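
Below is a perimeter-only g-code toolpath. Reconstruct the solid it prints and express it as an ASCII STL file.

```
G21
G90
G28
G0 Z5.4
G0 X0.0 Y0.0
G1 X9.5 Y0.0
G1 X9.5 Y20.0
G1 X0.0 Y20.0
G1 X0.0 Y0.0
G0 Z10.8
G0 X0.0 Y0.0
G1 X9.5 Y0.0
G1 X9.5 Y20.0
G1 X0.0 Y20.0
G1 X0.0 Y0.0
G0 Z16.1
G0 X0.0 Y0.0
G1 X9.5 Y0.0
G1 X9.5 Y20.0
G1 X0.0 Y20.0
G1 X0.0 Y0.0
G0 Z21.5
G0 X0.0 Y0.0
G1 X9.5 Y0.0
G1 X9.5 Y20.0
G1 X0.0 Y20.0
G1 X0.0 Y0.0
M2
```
solid part
  facet normal 0.0000 0.0000 -1.0000
    outer loop
      vertex 9.5 20.0 0.0
      vertex 9.5 0.0 0.0
      vertex 0.0 0.0 0.0
    endloop
  endfacet
  facet normal 0.0000 0.0000 -1.0000
    outer loop
      vertex 0.0 20.0 0.0
      vertex 9.5 20.0 0.0
      vertex 0.0 0.0 0.0
    endloop
  endfacet
  facet normal 0.0000 0.0000 1.0000
    outer loop
      vertex 0.0 0.0 21.5
      vertex 9.5 0.0 21.5
      vertex 9.5 20.0 21.5
    endloop
  endfacet
  facet normal 0.0000 0.0000 1.0000
    outer loop
      vertex 0.0 0.0 21.5
      vertex 9.5 20.0 21.5
      vertex 0.0 20.0 21.5
    endloop
  endfacet
  facet normal 0.0000 -1.0000 0.0000
    outer loop
      vertex 0.0 0.0 0.0
      vertex 9.5 0.0 0.0
      vertex 9.5 0.0 21.5
    endloop
  endfacet
  facet normal 0.0000 -1.0000 0.0000
    outer loop
      vertex 0.0 0.0 0.0
      vertex 9.5 0.0 21.5
      vertex 0.0 0.0 21.5
    endloop
  endfacet
  facet normal 0.0000 1.0000 0.0000
    outer loop
      vertex 9.5 20.0 21.5
      vertex 9.5 20.0 0.0
      vertex 0.0 20.0 0.0
    endloop
  endfacet
  facet normal 0.0000 1.0000 0.0000
    outer loop
      vertex 0.0 20.0 21.5
      vertex 9.5 20.0 21.5
      vertex 0.0 20.0 0.0
    endloop
  endfacet
  facet normal -1.0000 0.0000 0.0000
    outer loop
      vertex 0.0 20.0 21.5
      vertex 0.0 20.0 0.0
      vertex 0.0 0.0 0.0
    endloop
  endfacet
  facet normal -1.0000 0.0000 0.0000
    outer loop
      vertex 0.0 0.0 21.5
      vertex 0.0 20.0 21.5
      vertex 0.0 0.0 0.0
    endloop
  endfacet
  facet normal 1.0000 0.0000 0.0000
    outer loop
      vertex 9.5 0.0 0.0
      vertex 9.5 20.0 0.0
      vertex 9.5 20.0 21.5
    endloop
  endfacet
  facet normal 1.0000 0.0000 0.0000
    outer loop
      vertex 9.5 0.0 0.0
      vertex 9.5 20.0 21.5
      vertex 9.5 0.0 21.5
    endloop
  endfacet
endsolid part

The G0 Z moves step by Δz≈5.4 mm. Every layer's G1 loop is the same polygon, so the solid is a straight extrusion of it from z=0 to z≈21.5. Closing with flat bottom and top caps and triangulating gives 12 facets — a rectangular box, roughly 9.5 × 20 mm footprint and 21.5 mm tall.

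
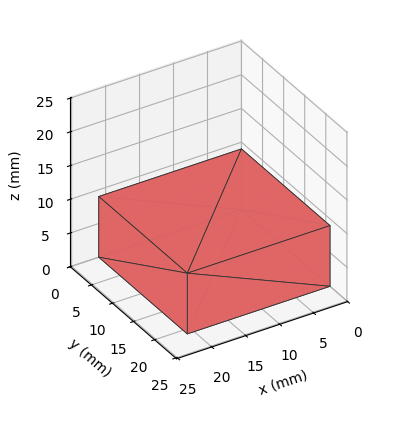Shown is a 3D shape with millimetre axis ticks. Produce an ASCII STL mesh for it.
Reading the render: the shape is a rectangular box, roughly 21 × 21 mm footprint and 9 mm tall (dimensions read to the nearest mm from the axis ticks). For the STL, each face is triangulated and given an outward normal.

solid part
  facet normal 0.0000 0.0000 -1.0000
    outer loop
      vertex 21.0 21.0 0.0
      vertex 21.0 0.0 0.0
      vertex 0.0 0.0 0.0
    endloop
  endfacet
  facet normal 0.0000 0.0000 -1.0000
    outer loop
      vertex 0.0 21.0 0.0
      vertex 21.0 21.0 0.0
      vertex 0.0 0.0 0.0
    endloop
  endfacet
  facet normal 0.0000 0.0000 1.0000
    outer loop
      vertex 0.0 0.0 9.0
      vertex 21.0 0.0 9.0
      vertex 21.0 21.0 9.0
    endloop
  endfacet
  facet normal 0.0000 0.0000 1.0000
    outer loop
      vertex 0.0 0.0 9.0
      vertex 21.0 21.0 9.0
      vertex 0.0 21.0 9.0
    endloop
  endfacet
  facet normal 0.0000 -1.0000 0.0000
    outer loop
      vertex 0.0 0.0 0.0
      vertex 21.0 0.0 0.0
      vertex 21.0 0.0 9.0
    endloop
  endfacet
  facet normal 0.0000 -1.0000 0.0000
    outer loop
      vertex 0.0 0.0 0.0
      vertex 21.0 0.0 9.0
      vertex 0.0 0.0 9.0
    endloop
  endfacet
  facet normal 0.0000 1.0000 0.0000
    outer loop
      vertex 21.0 21.0 9.0
      vertex 21.0 21.0 0.0
      vertex 0.0 21.0 0.0
    endloop
  endfacet
  facet normal 0.0000 1.0000 0.0000
    outer loop
      vertex 0.0 21.0 9.0
      vertex 21.0 21.0 9.0
      vertex 0.0 21.0 0.0
    endloop
  endfacet
  facet normal -1.0000 0.0000 0.0000
    outer loop
      vertex 0.0 21.0 9.0
      vertex 0.0 21.0 0.0
      vertex 0.0 0.0 0.0
    endloop
  endfacet
  facet normal -1.0000 0.0000 0.0000
    outer loop
      vertex 0.0 0.0 9.0
      vertex 0.0 21.0 9.0
      vertex 0.0 0.0 0.0
    endloop
  endfacet
  facet normal 1.0000 0.0000 0.0000
    outer loop
      vertex 21.0 0.0 0.0
      vertex 21.0 21.0 0.0
      vertex 21.0 21.0 9.0
    endloop
  endfacet
  facet normal 1.0000 0.0000 0.0000
    outer loop
      vertex 21.0 0.0 0.0
      vertex 21.0 21.0 9.0
      vertex 21.0 0.0 9.0
    endloop
  endfacet
endsolid part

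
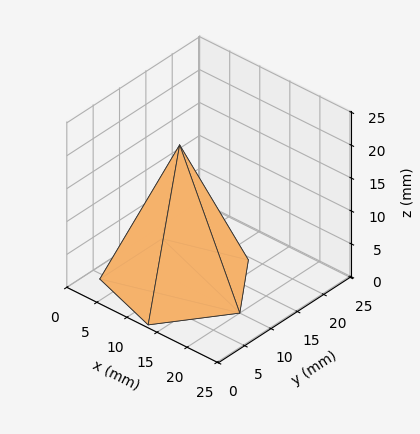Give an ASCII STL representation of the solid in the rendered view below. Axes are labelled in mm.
Reading the render: the shape is a regular 5-sided pyramid, base circumscribed radius ≈ 10 mm, apex at z ≈ 21 mm (dimensions read to the nearest mm from the axis ticks). For the STL, each face is triangulated and given an outward normal.

solid part
  facet normal 0.0000 0.0000 -1.0000
    outer loop
      vertex 1.9 15.9 0.0
      vertex 13.1 19.5 0.0
      vertex 20.0 10.0 0.0
    endloop
  endfacet
  facet normal 0.0000 0.0000 -1.0000
    outer loop
      vertex 1.9 4.1 0.0
      vertex 1.9 15.9 0.0
      vertex 20.0 10.0 0.0
    endloop
  endfacet
  facet normal 0.0000 0.0000 -1.0000
    outer loop
      vertex 13.1 0.5 0.0
      vertex 1.9 4.1 0.0
      vertex 20.0 10.0 0.0
    endloop
  endfacet
  facet normal 0.7550 0.5484 0.3595
    outer loop
      vertex 20.0 10.0 0.0
      vertex 13.1 19.5 0.0
      vertex 10.0 10.0 21.0
    endloop
  endfacet
  facet normal -0.2855 0.8883 0.3597
    outer loop
      vertex 13.1 19.5 0.0
      vertex 1.9 15.9 0.0
      vertex 10.0 10.0 21.0
    endloop
  endfacet
  facet normal -0.9330 0.0000 0.3599
    outer loop
      vertex 1.9 15.9 0.0
      vertex 1.9 4.1 0.0
      vertex 10.0 10.0 21.0
    endloop
  endfacet
  facet normal -0.2855 -0.8883 0.3597
    outer loop
      vertex 1.9 4.1 0.0
      vertex 13.1 0.5 0.0
      vertex 10.0 10.0 21.0
    endloop
  endfacet
  facet normal 0.7550 -0.5484 0.3595
    outer loop
      vertex 13.1 0.5 0.0
      vertex 20.0 10.0 0.0
      vertex 10.0 10.0 21.0
    endloop
  endfacet
endsolid part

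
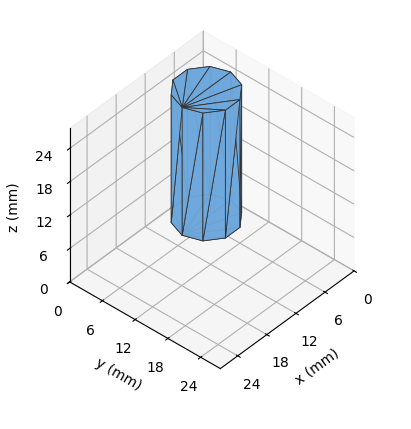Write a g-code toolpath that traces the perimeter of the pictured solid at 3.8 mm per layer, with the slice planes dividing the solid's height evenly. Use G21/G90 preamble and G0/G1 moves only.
Reading the render: the shape is a regular 10-sided prism (a cylinder approximated with 10 flat sides), circumscribed radius ≈ 5 mm, height ≈ 23 mm (dimensions read to the nearest mm from the axis ticks). For the g-code, the solid's height is divided into equal slices at the stated Δz and each level perimeter traced with G1 moves after a G0 lift.

; perimeter-only toolpath
G21 ; units = mm
G90 ; absolute positioning
G28 ; home
; layer 1
G0 Z3.8
G0 X10.0 Y5.0
G1 X9.0 Y7.9
G1 X6.5 Y9.8
G1 X3.5 Y9.8
G1 X1.0 Y7.9
G1 X0.0 Y5.0
G1 X1.0 Y2.1
G1 X3.5 Y0.2
G1 X6.5 Y0.2
G1 X9.0 Y2.1
G1 X10.0 Y5.0
; layer 2
G0 Z7.7
G0 X10.0 Y5.0
G1 X9.0 Y7.9
G1 X6.5 Y9.8
G1 X3.5 Y9.8
G1 X1.0 Y7.9
G1 X0.0 Y5.0
G1 X1.0 Y2.1
G1 X3.5 Y0.2
G1 X6.5 Y0.2
G1 X9.0 Y2.1
G1 X10.0 Y5.0
; layer 3
G0 Z11.5
G0 X10.0 Y5.0
G1 X9.0 Y7.9
G1 X6.5 Y9.8
G1 X3.5 Y9.8
G1 X1.0 Y7.9
G1 X0.0 Y5.0
G1 X1.0 Y2.1
G1 X3.5 Y0.2
G1 X6.5 Y0.2
G1 X9.0 Y2.1
G1 X10.0 Y5.0
; layer 4
G0 Z15.3
G0 X10.0 Y5.0
G1 X9.0 Y7.9
G1 X6.5 Y9.8
G1 X3.5 Y9.8
G1 X1.0 Y7.9
G1 X0.0 Y5.0
G1 X1.0 Y2.1
G1 X3.5 Y0.2
G1 X6.5 Y0.2
G1 X9.0 Y2.1
G1 X10.0 Y5.0
; layer 5
G0 Z19.2
G0 X10.0 Y5.0
G1 X9.0 Y7.9
G1 X6.5 Y9.8
G1 X3.5 Y9.8
G1 X1.0 Y7.9
G1 X0.0 Y5.0
G1 X1.0 Y2.1
G1 X3.5 Y0.2
G1 X6.5 Y0.2
G1 X9.0 Y2.1
G1 X10.0 Y5.0
; layer 6
G0 Z23.0
G0 X10.0 Y5.0
G1 X9.0 Y7.9
G1 X6.5 Y9.8
G1 X3.5 Y9.8
G1 X1.0 Y7.9
G1 X0.0 Y5.0
G1 X1.0 Y2.1
G1 X3.5 Y0.2
G1 X6.5 Y0.2
G1 X9.0 Y2.1
G1 X10.0 Y5.0
M2 ; end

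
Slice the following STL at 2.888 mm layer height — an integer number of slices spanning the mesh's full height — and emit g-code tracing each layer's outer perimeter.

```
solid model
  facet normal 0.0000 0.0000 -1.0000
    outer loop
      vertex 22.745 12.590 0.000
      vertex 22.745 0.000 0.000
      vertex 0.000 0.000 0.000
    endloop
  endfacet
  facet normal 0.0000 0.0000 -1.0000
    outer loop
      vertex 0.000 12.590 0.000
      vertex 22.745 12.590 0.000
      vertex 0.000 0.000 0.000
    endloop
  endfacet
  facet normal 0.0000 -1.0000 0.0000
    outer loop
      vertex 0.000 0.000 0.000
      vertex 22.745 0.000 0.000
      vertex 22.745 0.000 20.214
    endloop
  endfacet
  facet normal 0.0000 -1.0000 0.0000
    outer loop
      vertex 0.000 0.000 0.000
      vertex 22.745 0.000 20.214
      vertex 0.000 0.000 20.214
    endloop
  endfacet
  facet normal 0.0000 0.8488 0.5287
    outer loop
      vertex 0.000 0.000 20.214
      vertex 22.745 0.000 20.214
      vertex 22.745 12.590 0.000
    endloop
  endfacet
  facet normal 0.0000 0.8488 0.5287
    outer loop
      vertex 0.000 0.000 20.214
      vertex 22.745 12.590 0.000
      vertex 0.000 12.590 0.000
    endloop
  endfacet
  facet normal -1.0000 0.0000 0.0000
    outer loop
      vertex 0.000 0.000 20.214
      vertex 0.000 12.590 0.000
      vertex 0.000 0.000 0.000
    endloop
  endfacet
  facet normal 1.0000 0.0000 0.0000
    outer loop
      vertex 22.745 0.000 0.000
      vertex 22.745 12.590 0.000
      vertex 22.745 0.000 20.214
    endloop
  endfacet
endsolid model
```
; perimeter-only toolpath
G21 ; units = mm
G90 ; absolute positioning
G28 ; home
; layer 1
G0 Z2.888
G0 X0.000 Y0.000
G1 X22.745 Y0.000
G1 X22.745 Y10.791
G1 X0.000 Y10.791
G1 X0.000 Y0.000
; layer 2
G0 Z5.775
G0 X0.000 Y0.000
G1 X22.745 Y0.000
G1 X22.745 Y8.993
G1 X0.000 Y8.993
G1 X0.000 Y0.000
; layer 3
G0 Z8.663
G0 X0.000 Y0.000
G1 X22.745 Y0.000
G1 X22.745 Y7.194
G1 X0.000 Y7.194
G1 X0.000 Y0.000
; layer 4
G0 Z11.551
G0 X0.000 Y0.000
G1 X22.745 Y0.000
G1 X22.745 Y5.396
G1 X0.000 Y5.396
G1 X0.000 Y0.000
; layer 5
G0 Z14.439
G0 X0.000 Y0.000
G1 X22.745 Y0.000
G1 X22.745 Y3.597
G1 X0.000 Y3.597
G1 X0.000 Y0.000
; layer 6
G0 Z17.326
G0 X0.000 Y0.000
G1 X22.745 Y0.000
G1 X22.745 Y1.799
G1 X0.000 Y1.799
G1 X0.000 Y0.000
M2 ; end

The solid is a wedge (ramp): 22.7 × 12.6 mm base, rising to 20.2 mm along the y=0 edge and sloping linearly to z=0 at y=12.6. Slicing at Δz = 2.888 mm — 7 equal slices spanning the solid's height, so layer i sits at z = i·h/7 — gives 6 non-empty perimeters. Each is a 4-segment closed polygon; G0 lifts to the layer z and rapids to the start vertex, then G1 traces the edges. The cross-section shrinks linearly with z (the slice at the apex is degenerate and omitted).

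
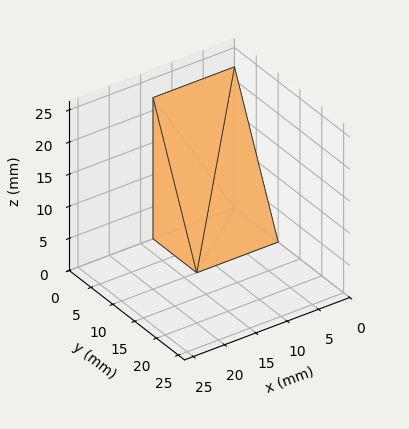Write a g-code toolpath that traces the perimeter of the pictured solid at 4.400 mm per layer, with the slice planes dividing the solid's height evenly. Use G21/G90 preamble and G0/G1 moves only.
Reading the render: the shape is a wedge (ramp): 13 × 10 mm base, rising to 22 mm along the y=0 edge and sloping linearly to z=0 at y=10 (dimensions read to the nearest mm from the axis ticks). For the g-code, the solid's height is divided into equal slices at the stated Δz and each level perimeter traced with G1 moves after a G0 lift.

; perimeter-only toolpath
G21 ; units = mm
G90 ; absolute positioning
G28 ; home
; layer 1
G0 Z4.400
G0 X0.000 Y0.000
G1 X13.000 Y0.000
G1 X13.000 Y8.000
G1 X0.000 Y8.000
G1 X0.000 Y0.000
; layer 2
G0 Z8.800
G0 X0.000 Y0.000
G1 X13.000 Y0.000
G1 X13.000 Y6.000
G1 X0.000 Y6.000
G1 X0.000 Y0.000
; layer 3
G0 Z13.200
G0 X0.000 Y0.000
G1 X13.000 Y0.000
G1 X13.000 Y4.000
G1 X0.000 Y4.000
G1 X0.000 Y0.000
; layer 4
G0 Z17.600
G0 X0.000 Y0.000
G1 X13.000 Y0.000
G1 X13.000 Y2.000
G1 X0.000 Y2.000
G1 X0.000 Y0.000
M2 ; end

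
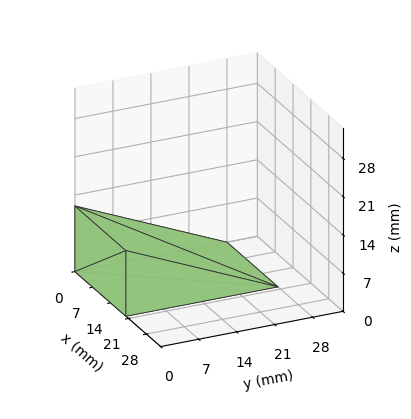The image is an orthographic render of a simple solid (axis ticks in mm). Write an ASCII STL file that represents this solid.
Reading the render: the shape is a wedge (ramp): 20 × 28 mm base, rising to 12 mm along the y=0 edge and sloping linearly to z=0 at y=28 (dimensions read to the nearest mm from the axis ticks). For the STL, each face is triangulated and given an outward normal.

solid part
  facet normal 0.0000 0.0000 -1.0000
    outer loop
      vertex 20.00 28.00 0.00
      vertex 20.00 0.00 0.00
      vertex 0.00 0.00 0.00
    endloop
  endfacet
  facet normal 0.0000 0.0000 -1.0000
    outer loop
      vertex 0.00 28.00 0.00
      vertex 20.00 28.00 0.00
      vertex 0.00 0.00 0.00
    endloop
  endfacet
  facet normal 0.0000 -1.0000 0.0000
    outer loop
      vertex 0.00 0.00 0.00
      vertex 20.00 0.00 0.00
      vertex 20.00 0.00 12.00
    endloop
  endfacet
  facet normal 0.0000 -1.0000 0.0000
    outer loop
      vertex 0.00 0.00 0.00
      vertex 20.00 0.00 12.00
      vertex 0.00 0.00 12.00
    endloop
  endfacet
  facet normal 0.0000 0.3939 0.9191
    outer loop
      vertex 0.00 0.00 12.00
      vertex 20.00 0.00 12.00
      vertex 20.00 28.00 0.00
    endloop
  endfacet
  facet normal 0.0000 0.3939 0.9191
    outer loop
      vertex 0.00 0.00 12.00
      vertex 20.00 28.00 0.00
      vertex 0.00 28.00 0.00
    endloop
  endfacet
  facet normal -1.0000 0.0000 0.0000
    outer loop
      vertex 0.00 0.00 12.00
      vertex 0.00 28.00 0.00
      vertex 0.00 0.00 0.00
    endloop
  endfacet
  facet normal 1.0000 0.0000 0.0000
    outer loop
      vertex 20.00 0.00 0.00
      vertex 20.00 28.00 0.00
      vertex 20.00 0.00 12.00
    endloop
  endfacet
endsolid part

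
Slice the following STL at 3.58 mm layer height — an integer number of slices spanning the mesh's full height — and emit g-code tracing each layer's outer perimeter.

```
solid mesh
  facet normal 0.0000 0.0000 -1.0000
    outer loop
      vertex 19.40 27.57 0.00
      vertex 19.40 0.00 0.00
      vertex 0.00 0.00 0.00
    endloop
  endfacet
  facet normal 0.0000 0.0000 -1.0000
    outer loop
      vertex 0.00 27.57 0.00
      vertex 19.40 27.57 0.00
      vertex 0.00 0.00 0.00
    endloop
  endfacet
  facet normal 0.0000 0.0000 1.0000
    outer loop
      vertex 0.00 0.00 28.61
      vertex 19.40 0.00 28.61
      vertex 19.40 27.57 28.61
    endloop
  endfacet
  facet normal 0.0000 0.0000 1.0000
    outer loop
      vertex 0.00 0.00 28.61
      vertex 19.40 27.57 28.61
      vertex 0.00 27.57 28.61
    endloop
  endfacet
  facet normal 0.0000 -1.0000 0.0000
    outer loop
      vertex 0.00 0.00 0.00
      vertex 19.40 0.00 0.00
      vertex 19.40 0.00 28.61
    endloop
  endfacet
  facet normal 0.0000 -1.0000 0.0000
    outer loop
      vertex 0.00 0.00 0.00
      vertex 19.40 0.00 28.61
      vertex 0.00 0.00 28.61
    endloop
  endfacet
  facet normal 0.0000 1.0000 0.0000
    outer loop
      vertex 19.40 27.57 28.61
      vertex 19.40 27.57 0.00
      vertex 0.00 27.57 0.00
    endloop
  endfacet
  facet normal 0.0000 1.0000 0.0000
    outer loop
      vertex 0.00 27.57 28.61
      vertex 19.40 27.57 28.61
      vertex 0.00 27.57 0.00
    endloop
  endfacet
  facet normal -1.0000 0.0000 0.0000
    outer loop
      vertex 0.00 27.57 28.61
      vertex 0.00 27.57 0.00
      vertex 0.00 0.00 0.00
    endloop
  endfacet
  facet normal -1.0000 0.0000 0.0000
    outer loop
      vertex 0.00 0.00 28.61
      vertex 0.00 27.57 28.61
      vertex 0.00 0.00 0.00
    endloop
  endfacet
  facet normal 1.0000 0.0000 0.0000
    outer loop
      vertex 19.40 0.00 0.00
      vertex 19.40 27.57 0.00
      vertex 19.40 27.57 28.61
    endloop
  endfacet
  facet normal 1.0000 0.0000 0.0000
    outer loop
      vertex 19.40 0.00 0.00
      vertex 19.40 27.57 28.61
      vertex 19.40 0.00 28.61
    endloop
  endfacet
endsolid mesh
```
; perimeter-only toolpath
G21 ; units = mm
G90 ; absolute positioning
G28 ; home
; layer 1
G0 Z3.58
G0 X0.00 Y0.00
G1 X19.40 Y0.00
G1 X19.40 Y27.57
G1 X0.00 Y27.57
G1 X0.00 Y0.00
; layer 2
G0 Z7.15
G0 X0.00 Y0.00
G1 X19.40 Y0.00
G1 X19.40 Y27.57
G1 X0.00 Y27.57
G1 X0.00 Y0.00
; layer 3
G0 Z10.73
G0 X0.00 Y0.00
G1 X19.40 Y0.00
G1 X19.40 Y27.57
G1 X0.00 Y27.57
G1 X0.00 Y0.00
; layer 4
G0 Z14.30
G0 X0.00 Y0.00
G1 X19.40 Y0.00
G1 X19.40 Y27.57
G1 X0.00 Y27.57
G1 X0.00 Y0.00
; layer 5
G0 Z17.88
G0 X0.00 Y0.00
G1 X19.40 Y0.00
G1 X19.40 Y27.57
G1 X0.00 Y27.57
G1 X0.00 Y0.00
; layer 6
G0 Z21.46
G0 X0.00 Y0.00
G1 X19.40 Y0.00
G1 X19.40 Y27.57
G1 X0.00 Y27.57
G1 X0.00 Y0.00
; layer 7
G0 Z25.03
G0 X0.00 Y0.00
G1 X19.40 Y0.00
G1 X19.40 Y27.57
G1 X0.00 Y27.57
G1 X0.00 Y0.00
; layer 8
G0 Z28.61
G0 X0.00 Y0.00
G1 X19.40 Y0.00
G1 X19.40 Y27.57
G1 X0.00 Y27.57
G1 X0.00 Y0.00
M2 ; end

The solid is a rectangular box, roughly 19.4 × 27.6 mm footprint and 28.6 mm tall. Slicing at Δz = 3.58 mm — 8 equal slices spanning the solid's height, so layer i sits at z = i·h/8 — gives 8 non-empty perimeters. Each is a 4-segment closed polygon; G0 lifts to the layer z and rapids to the start vertex, then G1 traces the edges.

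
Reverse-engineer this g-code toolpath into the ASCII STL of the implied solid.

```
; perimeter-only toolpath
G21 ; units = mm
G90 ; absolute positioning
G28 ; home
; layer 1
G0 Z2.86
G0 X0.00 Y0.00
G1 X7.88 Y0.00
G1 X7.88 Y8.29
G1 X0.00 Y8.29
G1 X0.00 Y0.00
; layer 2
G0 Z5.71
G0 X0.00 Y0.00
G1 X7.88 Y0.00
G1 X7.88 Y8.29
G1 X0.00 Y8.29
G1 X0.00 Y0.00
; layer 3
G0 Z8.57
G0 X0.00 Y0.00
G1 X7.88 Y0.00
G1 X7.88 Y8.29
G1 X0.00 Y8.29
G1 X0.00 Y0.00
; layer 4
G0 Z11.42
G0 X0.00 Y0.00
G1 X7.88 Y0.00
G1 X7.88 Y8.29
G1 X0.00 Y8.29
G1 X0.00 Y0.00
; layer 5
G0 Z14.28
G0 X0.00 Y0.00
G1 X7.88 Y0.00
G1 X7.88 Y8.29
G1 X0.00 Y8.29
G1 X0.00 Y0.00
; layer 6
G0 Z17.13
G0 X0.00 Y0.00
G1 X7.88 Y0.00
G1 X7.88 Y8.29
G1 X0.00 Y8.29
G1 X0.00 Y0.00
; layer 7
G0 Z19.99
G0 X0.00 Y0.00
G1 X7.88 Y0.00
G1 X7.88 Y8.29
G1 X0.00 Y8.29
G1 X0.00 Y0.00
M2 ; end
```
solid part
  facet normal 0.0000 0.0000 -1.0000
    outer loop
      vertex 7.88 8.29 0.00
      vertex 7.88 0.00 0.00
      vertex 0.00 0.00 0.00
    endloop
  endfacet
  facet normal 0.0000 0.0000 -1.0000
    outer loop
      vertex 0.00 8.29 0.00
      vertex 7.88 8.29 0.00
      vertex 0.00 0.00 0.00
    endloop
  endfacet
  facet normal 0.0000 0.0000 1.0000
    outer loop
      vertex 0.00 0.00 19.99
      vertex 7.88 0.00 19.99
      vertex 7.88 8.29 19.99
    endloop
  endfacet
  facet normal 0.0000 0.0000 1.0000
    outer loop
      vertex 0.00 0.00 19.99
      vertex 7.88 8.29 19.99
      vertex 0.00 8.29 19.99
    endloop
  endfacet
  facet normal 0.0000 -1.0000 0.0000
    outer loop
      vertex 0.00 0.00 0.00
      vertex 7.88 0.00 0.00
      vertex 7.88 0.00 19.99
    endloop
  endfacet
  facet normal 0.0000 -1.0000 0.0000
    outer loop
      vertex 0.00 0.00 0.00
      vertex 7.88 0.00 19.99
      vertex 0.00 0.00 19.99
    endloop
  endfacet
  facet normal 0.0000 1.0000 0.0000
    outer loop
      vertex 7.88 8.29 19.99
      vertex 7.88 8.29 0.00
      vertex 0.00 8.29 0.00
    endloop
  endfacet
  facet normal 0.0000 1.0000 0.0000
    outer loop
      vertex 0.00 8.29 19.99
      vertex 7.88 8.29 19.99
      vertex 0.00 8.29 0.00
    endloop
  endfacet
  facet normal -1.0000 0.0000 0.0000
    outer loop
      vertex 0.00 8.29 19.99
      vertex 0.00 8.29 0.00
      vertex 0.00 0.00 0.00
    endloop
  endfacet
  facet normal -1.0000 0.0000 0.0000
    outer loop
      vertex 0.00 0.00 19.99
      vertex 0.00 8.29 19.99
      vertex 0.00 0.00 0.00
    endloop
  endfacet
  facet normal 1.0000 0.0000 0.0000
    outer loop
      vertex 7.88 0.00 0.00
      vertex 7.88 8.29 0.00
      vertex 7.88 8.29 19.99
    endloop
  endfacet
  facet normal 1.0000 0.0000 0.0000
    outer loop
      vertex 7.88 0.00 0.00
      vertex 7.88 8.29 19.99
      vertex 7.88 0.00 19.99
    endloop
  endfacet
endsolid part

The G0 Z moves step by Δz≈2.86 mm. Every layer's G1 loop is the same polygon, so the solid is a straight extrusion of it from z=0 to z≈20. Closing with flat bottom and top caps and triangulating gives 12 facets — a rectangular box, roughly 7.88 × 8.29 mm footprint and 20 mm tall.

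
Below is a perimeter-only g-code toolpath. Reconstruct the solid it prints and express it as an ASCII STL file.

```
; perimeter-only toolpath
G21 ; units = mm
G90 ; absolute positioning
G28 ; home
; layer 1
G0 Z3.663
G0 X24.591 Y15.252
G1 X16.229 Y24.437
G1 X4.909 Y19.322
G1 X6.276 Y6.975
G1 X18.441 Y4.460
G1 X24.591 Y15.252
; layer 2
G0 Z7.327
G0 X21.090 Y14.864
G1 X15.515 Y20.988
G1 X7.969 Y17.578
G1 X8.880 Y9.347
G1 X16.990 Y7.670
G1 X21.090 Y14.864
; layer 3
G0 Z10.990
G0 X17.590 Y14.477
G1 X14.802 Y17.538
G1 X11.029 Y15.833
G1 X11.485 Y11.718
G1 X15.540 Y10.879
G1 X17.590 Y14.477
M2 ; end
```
solid part
  facet normal 0.0000 0.0000 -1.0000
    outer loop
      vertex 1.849 21.066 0.000
      vertex 16.942 27.886 0.000
      vertex 28.092 15.639 0.000
    endloop
  endfacet
  facet normal 0.0000 0.0000 -1.0000
    outer loop
      vertex 3.671 4.604 0.000
      vertex 1.849 21.066 0.000
      vertex 28.092 15.639 0.000
    endloop
  endfacet
  facet normal 0.0000 0.0000 -1.0000
    outer loop
      vertex 19.891 1.250 0.000
      vertex 3.671 4.604 0.000
      vertex 28.092 15.639 0.000
    endloop
  endfacet
  facet normal 0.5837 0.5314 0.6140
    outer loop
      vertex 28.092 15.639 0.000
      vertex 16.942 27.886 0.000
      vertex 14.089 14.089 14.653
    endloop
  endfacet
  facet normal -0.3250 0.7193 0.6140
    outer loop
      vertex 16.942 27.886 0.000
      vertex 1.849 21.066 0.000
      vertex 14.089 14.089 14.653
    endloop
  endfacet
  facet normal -0.7845 -0.0868 0.6140
    outer loop
      vertex 1.849 21.066 0.000
      vertex 3.671 4.604 0.000
      vertex 14.089 14.089 14.653
    endloop
  endfacet
  facet normal -0.1598 -0.7730 0.6140
    outer loop
      vertex 3.671 4.604 0.000
      vertex 19.891 1.250 0.000
      vertex 14.089 14.089 14.653
    endloop
  endfacet
  facet normal 0.6858 -0.3908 0.6140
    outer loop
      vertex 19.891 1.250 0.000
      vertex 28.092 15.639 0.000
      vertex 14.089 14.089 14.653
    endloop
  endfacet
endsolid part

The G0 Z moves step by Δz≈3.663 mm. The G1 loops shrink linearly with z, so the solid tapers from its base footprint up to z≈14.7. Closing with a flat bottom cap and the tapered top and triangulating gives 8 facets — a regular 5-sided pyramid, base circumscribed radius ≈ 14.1 mm, apex at z ≈ 14.7 mm.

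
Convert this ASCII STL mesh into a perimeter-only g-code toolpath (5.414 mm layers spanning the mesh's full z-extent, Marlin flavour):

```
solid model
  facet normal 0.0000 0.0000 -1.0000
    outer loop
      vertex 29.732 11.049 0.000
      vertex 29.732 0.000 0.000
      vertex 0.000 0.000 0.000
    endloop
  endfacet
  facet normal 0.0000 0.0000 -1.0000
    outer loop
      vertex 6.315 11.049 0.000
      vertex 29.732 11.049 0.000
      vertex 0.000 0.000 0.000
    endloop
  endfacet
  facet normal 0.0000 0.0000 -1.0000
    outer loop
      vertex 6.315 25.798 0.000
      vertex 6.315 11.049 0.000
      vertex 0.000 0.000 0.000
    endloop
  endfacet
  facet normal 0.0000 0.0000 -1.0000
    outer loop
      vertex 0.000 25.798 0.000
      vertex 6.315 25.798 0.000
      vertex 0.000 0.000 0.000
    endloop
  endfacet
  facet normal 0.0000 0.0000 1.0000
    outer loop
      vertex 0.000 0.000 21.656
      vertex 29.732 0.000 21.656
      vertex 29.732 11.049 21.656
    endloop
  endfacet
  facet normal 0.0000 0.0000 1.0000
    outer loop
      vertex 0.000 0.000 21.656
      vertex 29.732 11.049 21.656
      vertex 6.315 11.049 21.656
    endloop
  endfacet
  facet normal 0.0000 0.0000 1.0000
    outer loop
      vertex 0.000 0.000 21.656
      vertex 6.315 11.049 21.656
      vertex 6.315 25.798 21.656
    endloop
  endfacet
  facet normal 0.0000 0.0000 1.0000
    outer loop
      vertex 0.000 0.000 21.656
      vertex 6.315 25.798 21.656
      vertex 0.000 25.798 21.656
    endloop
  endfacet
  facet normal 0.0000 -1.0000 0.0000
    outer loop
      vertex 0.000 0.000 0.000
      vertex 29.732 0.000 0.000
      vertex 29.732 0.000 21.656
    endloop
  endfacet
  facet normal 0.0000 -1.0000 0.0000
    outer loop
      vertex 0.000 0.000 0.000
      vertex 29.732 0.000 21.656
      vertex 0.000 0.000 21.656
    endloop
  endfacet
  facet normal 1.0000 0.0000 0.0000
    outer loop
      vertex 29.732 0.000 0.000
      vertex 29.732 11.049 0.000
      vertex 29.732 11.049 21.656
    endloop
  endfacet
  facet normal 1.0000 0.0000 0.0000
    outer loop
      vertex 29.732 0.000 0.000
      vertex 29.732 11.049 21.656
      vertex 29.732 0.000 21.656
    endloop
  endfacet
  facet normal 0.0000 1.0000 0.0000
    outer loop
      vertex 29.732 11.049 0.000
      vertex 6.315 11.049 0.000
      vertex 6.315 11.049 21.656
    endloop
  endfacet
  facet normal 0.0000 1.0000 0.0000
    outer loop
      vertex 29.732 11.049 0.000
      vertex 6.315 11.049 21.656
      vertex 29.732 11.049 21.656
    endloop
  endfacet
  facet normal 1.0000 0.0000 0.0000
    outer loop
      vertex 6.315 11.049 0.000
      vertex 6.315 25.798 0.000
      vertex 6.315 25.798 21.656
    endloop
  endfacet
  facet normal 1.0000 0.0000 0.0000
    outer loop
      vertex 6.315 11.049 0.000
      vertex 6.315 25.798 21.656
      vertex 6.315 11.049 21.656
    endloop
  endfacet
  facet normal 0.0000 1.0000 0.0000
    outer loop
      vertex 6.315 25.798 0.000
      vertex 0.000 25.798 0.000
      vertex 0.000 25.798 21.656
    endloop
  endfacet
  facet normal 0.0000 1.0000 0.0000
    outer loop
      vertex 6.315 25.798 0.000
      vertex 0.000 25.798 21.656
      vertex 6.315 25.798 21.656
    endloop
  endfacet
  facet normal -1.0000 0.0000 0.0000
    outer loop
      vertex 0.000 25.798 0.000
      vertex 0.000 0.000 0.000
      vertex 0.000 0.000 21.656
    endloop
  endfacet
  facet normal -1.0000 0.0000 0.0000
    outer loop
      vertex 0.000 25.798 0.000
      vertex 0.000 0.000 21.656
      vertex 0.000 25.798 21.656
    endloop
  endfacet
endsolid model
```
; perimeter-only toolpath
G21 ; units = mm
G90 ; absolute positioning
G28 ; home
; layer 1
G0 Z5.414
G0 X0.000 Y0.000
G1 X29.732 Y0.000
G1 X29.732 Y11.049
G1 X6.315 Y11.049
G1 X6.315 Y25.798
G1 X0.000 Y25.798
G1 X0.000 Y0.000
; layer 2
G0 Z10.828
G0 X0.000 Y0.000
G1 X29.732 Y0.000
G1 X29.732 Y11.049
G1 X6.315 Y11.049
G1 X6.315 Y25.798
G1 X0.000 Y25.798
G1 X0.000 Y0.000
; layer 3
G0 Z16.242
G0 X0.000 Y0.000
G1 X29.732 Y0.000
G1 X29.732 Y11.049
G1 X6.315 Y11.049
G1 X6.315 Y25.798
G1 X0.000 Y25.798
G1 X0.000 Y0.000
; layer 4
G0 Z21.656
G0 X0.000 Y0.000
G1 X29.732 Y0.000
G1 X29.732 Y11.049
G1 X6.315 Y11.049
G1 X6.315 Y25.798
G1 X0.000 Y25.798
G1 X0.000 Y0.000
M2 ; end

The solid is an L-shaped prism: outer 29.7 × 25.8 mm, arm thicknesses ≈ 11 mm (horizontal) and 6.32 mm (vertical), extruded 21.7 mm in z. Slicing at Δz = 5.414 mm — 4 equal slices spanning the solid's height, so layer i sits at z = i·h/4 — gives 4 non-empty perimeters. Each is a 6-segment closed polygon; G0 lifts to the layer z and rapids to the start vertex, then G1 traces the edges.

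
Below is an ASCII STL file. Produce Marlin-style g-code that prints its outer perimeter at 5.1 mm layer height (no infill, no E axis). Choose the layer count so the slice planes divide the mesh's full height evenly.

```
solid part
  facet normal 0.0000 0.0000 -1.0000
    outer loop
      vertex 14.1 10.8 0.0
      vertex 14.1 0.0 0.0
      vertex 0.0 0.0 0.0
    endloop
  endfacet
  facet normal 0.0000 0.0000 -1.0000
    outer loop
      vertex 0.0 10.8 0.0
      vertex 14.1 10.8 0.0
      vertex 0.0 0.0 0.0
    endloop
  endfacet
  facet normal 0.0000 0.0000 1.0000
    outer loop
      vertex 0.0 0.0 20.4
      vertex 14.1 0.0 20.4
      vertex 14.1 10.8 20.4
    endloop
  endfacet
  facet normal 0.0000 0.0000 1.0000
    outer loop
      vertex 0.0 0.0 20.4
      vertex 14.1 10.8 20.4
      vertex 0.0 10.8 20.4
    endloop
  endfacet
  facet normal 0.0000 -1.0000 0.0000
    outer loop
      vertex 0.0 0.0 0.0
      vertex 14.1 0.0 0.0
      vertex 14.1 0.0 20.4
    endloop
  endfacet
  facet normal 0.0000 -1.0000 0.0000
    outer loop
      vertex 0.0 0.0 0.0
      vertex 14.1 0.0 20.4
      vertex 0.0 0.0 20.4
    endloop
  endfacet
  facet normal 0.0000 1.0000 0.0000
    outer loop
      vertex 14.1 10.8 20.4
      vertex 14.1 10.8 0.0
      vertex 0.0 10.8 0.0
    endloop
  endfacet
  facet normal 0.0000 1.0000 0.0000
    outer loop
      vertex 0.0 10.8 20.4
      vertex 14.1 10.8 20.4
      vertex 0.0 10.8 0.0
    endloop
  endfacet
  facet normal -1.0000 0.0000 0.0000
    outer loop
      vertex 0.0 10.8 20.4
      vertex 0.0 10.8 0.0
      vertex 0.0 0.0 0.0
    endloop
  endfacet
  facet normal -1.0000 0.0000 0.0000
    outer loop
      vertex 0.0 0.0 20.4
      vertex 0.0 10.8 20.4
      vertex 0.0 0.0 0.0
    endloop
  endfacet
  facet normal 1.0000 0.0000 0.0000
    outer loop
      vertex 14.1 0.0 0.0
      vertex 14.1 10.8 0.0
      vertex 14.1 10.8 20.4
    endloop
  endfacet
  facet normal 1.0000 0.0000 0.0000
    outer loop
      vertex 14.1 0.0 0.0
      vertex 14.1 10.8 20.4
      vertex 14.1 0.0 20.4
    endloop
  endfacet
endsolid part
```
; perimeter-only toolpath
G21 ; units = mm
G90 ; absolute positioning
G28 ; home
; layer 1
G0 Z5.1
G0 X0.0 Y0.0
G1 X14.1 Y0.0
G1 X14.1 Y10.8
G1 X0.0 Y10.8
G1 X0.0 Y0.0
; layer 2
G0 Z10.2
G0 X0.0 Y0.0
G1 X14.1 Y0.0
G1 X14.1 Y10.8
G1 X0.0 Y10.8
G1 X0.0 Y0.0
; layer 3
G0 Z15.3
G0 X0.0 Y0.0
G1 X14.1 Y0.0
G1 X14.1 Y10.8
G1 X0.0 Y10.8
G1 X0.0 Y0.0
; layer 4
G0 Z20.4
G0 X0.0 Y0.0
G1 X14.1 Y0.0
G1 X14.1 Y10.8
G1 X0.0 Y10.8
G1 X0.0 Y0.0
M2 ; end

The solid is a rectangular box, roughly 14.1 × 10.8 mm footprint and 20.4 mm tall. Slicing at Δz = 5.1 mm — 4 equal slices spanning the solid's height, so layer i sits at z = i·h/4 — gives 4 non-empty perimeters. Each is a 4-segment closed polygon; G0 lifts to the layer z and rapids to the start vertex, then G1 traces the edges.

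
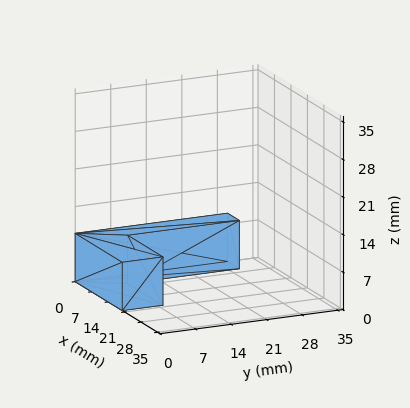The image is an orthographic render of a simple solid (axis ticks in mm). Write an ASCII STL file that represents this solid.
Reading the render: the shape is an L-shaped prism: outer 20 × 30 mm, arm thicknesses ≈ 8 mm (horizontal) and 5 mm (vertical), extruded 9 mm in z (dimensions read to the nearest mm from the axis ticks). For the STL, each face is triangulated and given an outward normal.

solid part
  facet normal 0.0000 0.0000 -1.0000
    outer loop
      vertex 20.000 8.000 0.000
      vertex 20.000 0.000 0.000
      vertex 0.000 0.000 0.000
    endloop
  endfacet
  facet normal 0.0000 0.0000 -1.0000
    outer loop
      vertex 5.000 8.000 0.000
      vertex 20.000 8.000 0.000
      vertex 0.000 0.000 0.000
    endloop
  endfacet
  facet normal 0.0000 0.0000 -1.0000
    outer loop
      vertex 5.000 30.000 0.000
      vertex 5.000 8.000 0.000
      vertex 0.000 0.000 0.000
    endloop
  endfacet
  facet normal 0.0000 0.0000 -1.0000
    outer loop
      vertex 0.000 30.000 0.000
      vertex 5.000 30.000 0.000
      vertex 0.000 0.000 0.000
    endloop
  endfacet
  facet normal 0.0000 0.0000 1.0000
    outer loop
      vertex 0.000 0.000 9.000
      vertex 20.000 0.000 9.000
      vertex 20.000 8.000 9.000
    endloop
  endfacet
  facet normal 0.0000 0.0000 1.0000
    outer loop
      vertex 0.000 0.000 9.000
      vertex 20.000 8.000 9.000
      vertex 5.000 8.000 9.000
    endloop
  endfacet
  facet normal 0.0000 0.0000 1.0000
    outer loop
      vertex 0.000 0.000 9.000
      vertex 5.000 8.000 9.000
      vertex 5.000 30.000 9.000
    endloop
  endfacet
  facet normal 0.0000 0.0000 1.0000
    outer loop
      vertex 0.000 0.000 9.000
      vertex 5.000 30.000 9.000
      vertex 0.000 30.000 9.000
    endloop
  endfacet
  facet normal 0.0000 -1.0000 0.0000
    outer loop
      vertex 0.000 0.000 0.000
      vertex 20.000 0.000 0.000
      vertex 20.000 0.000 9.000
    endloop
  endfacet
  facet normal 0.0000 -1.0000 0.0000
    outer loop
      vertex 0.000 0.000 0.000
      vertex 20.000 0.000 9.000
      vertex 0.000 0.000 9.000
    endloop
  endfacet
  facet normal 1.0000 0.0000 0.0000
    outer loop
      vertex 20.000 0.000 0.000
      vertex 20.000 8.000 0.000
      vertex 20.000 8.000 9.000
    endloop
  endfacet
  facet normal 1.0000 0.0000 0.0000
    outer loop
      vertex 20.000 0.000 0.000
      vertex 20.000 8.000 9.000
      vertex 20.000 0.000 9.000
    endloop
  endfacet
  facet normal 0.0000 1.0000 0.0000
    outer loop
      vertex 20.000 8.000 0.000
      vertex 5.000 8.000 0.000
      vertex 5.000 8.000 9.000
    endloop
  endfacet
  facet normal 0.0000 1.0000 0.0000
    outer loop
      vertex 20.000 8.000 0.000
      vertex 5.000 8.000 9.000
      vertex 20.000 8.000 9.000
    endloop
  endfacet
  facet normal 1.0000 0.0000 0.0000
    outer loop
      vertex 5.000 8.000 0.000
      vertex 5.000 30.000 0.000
      vertex 5.000 30.000 9.000
    endloop
  endfacet
  facet normal 1.0000 0.0000 0.0000
    outer loop
      vertex 5.000 8.000 0.000
      vertex 5.000 30.000 9.000
      vertex 5.000 8.000 9.000
    endloop
  endfacet
  facet normal 0.0000 1.0000 0.0000
    outer loop
      vertex 5.000 30.000 0.000
      vertex 0.000 30.000 0.000
      vertex 0.000 30.000 9.000
    endloop
  endfacet
  facet normal 0.0000 1.0000 0.0000
    outer loop
      vertex 5.000 30.000 0.000
      vertex 0.000 30.000 9.000
      vertex 5.000 30.000 9.000
    endloop
  endfacet
  facet normal -1.0000 0.0000 0.0000
    outer loop
      vertex 0.000 30.000 0.000
      vertex 0.000 0.000 0.000
      vertex 0.000 0.000 9.000
    endloop
  endfacet
  facet normal -1.0000 0.0000 0.0000
    outer loop
      vertex 0.000 30.000 0.000
      vertex 0.000 0.000 9.000
      vertex 0.000 30.000 9.000
    endloop
  endfacet
endsolid part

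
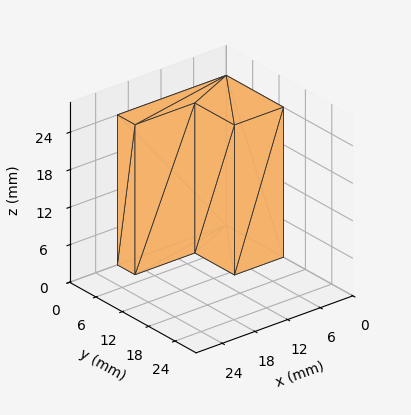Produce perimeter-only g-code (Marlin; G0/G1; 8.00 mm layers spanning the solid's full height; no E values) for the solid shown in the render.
Reading the render: the shape is an L-shaped prism: outer 20 × 13 mm, arm thicknesses ≈ 4 mm (horizontal) and 9 mm (vertical), extruded 24 mm in z (dimensions read to the nearest mm from the axis ticks). For the g-code, the solid's height is divided into equal slices at the stated Δz and each level perimeter traced with G1 moves after a G0 lift.

; perimeter-only toolpath
G21 ; units = mm
G90 ; absolute positioning
G28 ; home
; layer 1
G0 Z8.00
G0 X0.00 Y0.00
G1 X20.00 Y0.00
G1 X20.00 Y4.00
G1 X9.00 Y4.00
G1 X9.00 Y13.00
G1 X0.00 Y13.00
G1 X0.00 Y0.00
; layer 2
G0 Z16.00
G0 X0.00 Y0.00
G1 X20.00 Y0.00
G1 X20.00 Y4.00
G1 X9.00 Y4.00
G1 X9.00 Y13.00
G1 X0.00 Y13.00
G1 X0.00 Y0.00
; layer 3
G0 Z24.00
G0 X0.00 Y0.00
G1 X20.00 Y0.00
G1 X20.00 Y4.00
G1 X9.00 Y4.00
G1 X9.00 Y13.00
G1 X0.00 Y13.00
G1 X0.00 Y0.00
M2 ; end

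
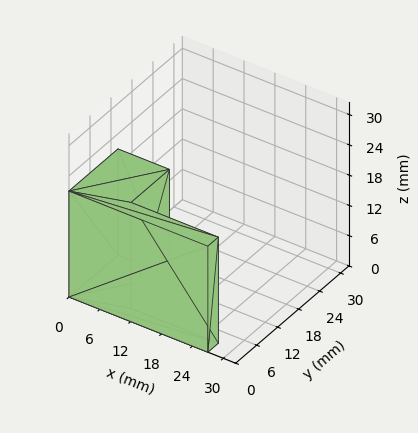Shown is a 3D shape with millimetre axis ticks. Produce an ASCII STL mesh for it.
Reading the render: the shape is an L-shaped prism: outer 27 × 14 mm, arm thicknesses ≈ 3 mm (horizontal) and 10 mm (vertical), extruded 21 mm in z (dimensions read to the nearest mm from the axis ticks). For the STL, each face is triangulated and given an outward normal.

solid part
  facet normal 0.0000 0.0000 -1.0000
    outer loop
      vertex 27.00 3.00 0.00
      vertex 27.00 0.00 0.00
      vertex 0.00 0.00 0.00
    endloop
  endfacet
  facet normal 0.0000 0.0000 -1.0000
    outer loop
      vertex 10.00 3.00 0.00
      vertex 27.00 3.00 0.00
      vertex 0.00 0.00 0.00
    endloop
  endfacet
  facet normal 0.0000 0.0000 -1.0000
    outer loop
      vertex 10.00 14.00 0.00
      vertex 10.00 3.00 0.00
      vertex 0.00 0.00 0.00
    endloop
  endfacet
  facet normal 0.0000 0.0000 -1.0000
    outer loop
      vertex 0.00 14.00 0.00
      vertex 10.00 14.00 0.00
      vertex 0.00 0.00 0.00
    endloop
  endfacet
  facet normal 0.0000 0.0000 1.0000
    outer loop
      vertex 0.00 0.00 21.00
      vertex 27.00 0.00 21.00
      vertex 27.00 3.00 21.00
    endloop
  endfacet
  facet normal 0.0000 0.0000 1.0000
    outer loop
      vertex 0.00 0.00 21.00
      vertex 27.00 3.00 21.00
      vertex 10.00 3.00 21.00
    endloop
  endfacet
  facet normal 0.0000 0.0000 1.0000
    outer loop
      vertex 0.00 0.00 21.00
      vertex 10.00 3.00 21.00
      vertex 10.00 14.00 21.00
    endloop
  endfacet
  facet normal 0.0000 0.0000 1.0000
    outer loop
      vertex 0.00 0.00 21.00
      vertex 10.00 14.00 21.00
      vertex 0.00 14.00 21.00
    endloop
  endfacet
  facet normal 0.0000 -1.0000 0.0000
    outer loop
      vertex 0.00 0.00 0.00
      vertex 27.00 0.00 0.00
      vertex 27.00 0.00 21.00
    endloop
  endfacet
  facet normal 0.0000 -1.0000 0.0000
    outer loop
      vertex 0.00 0.00 0.00
      vertex 27.00 0.00 21.00
      vertex 0.00 0.00 21.00
    endloop
  endfacet
  facet normal 1.0000 0.0000 0.0000
    outer loop
      vertex 27.00 0.00 0.00
      vertex 27.00 3.00 0.00
      vertex 27.00 3.00 21.00
    endloop
  endfacet
  facet normal 1.0000 0.0000 0.0000
    outer loop
      vertex 27.00 0.00 0.00
      vertex 27.00 3.00 21.00
      vertex 27.00 0.00 21.00
    endloop
  endfacet
  facet normal 0.0000 1.0000 0.0000
    outer loop
      vertex 27.00 3.00 0.00
      vertex 10.00 3.00 0.00
      vertex 10.00 3.00 21.00
    endloop
  endfacet
  facet normal 0.0000 1.0000 0.0000
    outer loop
      vertex 27.00 3.00 0.00
      vertex 10.00 3.00 21.00
      vertex 27.00 3.00 21.00
    endloop
  endfacet
  facet normal 1.0000 0.0000 0.0000
    outer loop
      vertex 10.00 3.00 0.00
      vertex 10.00 14.00 0.00
      vertex 10.00 14.00 21.00
    endloop
  endfacet
  facet normal 1.0000 0.0000 0.0000
    outer loop
      vertex 10.00 3.00 0.00
      vertex 10.00 14.00 21.00
      vertex 10.00 3.00 21.00
    endloop
  endfacet
  facet normal 0.0000 1.0000 0.0000
    outer loop
      vertex 10.00 14.00 0.00
      vertex 0.00 14.00 0.00
      vertex 0.00 14.00 21.00
    endloop
  endfacet
  facet normal 0.0000 1.0000 0.0000
    outer loop
      vertex 10.00 14.00 0.00
      vertex 0.00 14.00 21.00
      vertex 10.00 14.00 21.00
    endloop
  endfacet
  facet normal -1.0000 0.0000 0.0000
    outer loop
      vertex 0.00 14.00 0.00
      vertex 0.00 0.00 0.00
      vertex 0.00 0.00 21.00
    endloop
  endfacet
  facet normal -1.0000 0.0000 0.0000
    outer loop
      vertex 0.00 14.00 0.00
      vertex 0.00 0.00 21.00
      vertex 0.00 14.00 21.00
    endloop
  endfacet
endsolid part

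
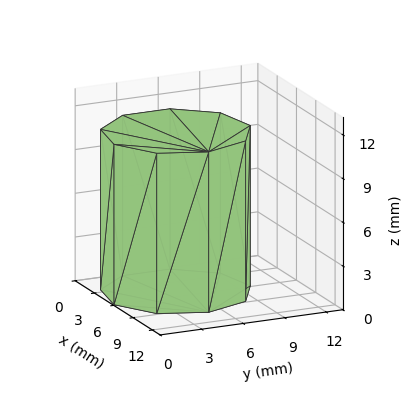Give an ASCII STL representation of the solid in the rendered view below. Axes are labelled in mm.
Reading the render: the shape is a regular 9-sided prism (a cylinder approximated with 9 flat sides), circumscribed radius ≈ 5 mm, height ≈ 11 mm (dimensions read to the nearest mm from the axis ticks). For the STL, each face is triangulated and given an outward normal.

solid part
  facet normal 0.0000 0.0000 -1.0000
    outer loop
      vertex 5.87 9.92 0.00
      vertex 8.83 8.21 0.00
      vertex 10.00 5.00 0.00
    endloop
  endfacet
  facet normal 0.0000 0.0000 -1.0000
    outer loop
      vertex 2.50 9.33 0.00
      vertex 5.87 9.92 0.00
      vertex 10.00 5.00 0.00
    endloop
  endfacet
  facet normal 0.0000 0.0000 -1.0000
    outer loop
      vertex 0.30 6.71 0.00
      vertex 2.50 9.33 0.00
      vertex 10.00 5.00 0.00
    endloop
  endfacet
  facet normal 0.0000 0.0000 -1.0000
    outer loop
      vertex 0.30 3.29 0.00
      vertex 0.30 6.71 0.00
      vertex 10.00 5.00 0.00
    endloop
  endfacet
  facet normal 0.0000 0.0000 -1.0000
    outer loop
      vertex 2.50 0.67 0.00
      vertex 0.30 3.29 0.00
      vertex 10.00 5.00 0.00
    endloop
  endfacet
  facet normal 0.0000 0.0000 -1.0000
    outer loop
      vertex 5.87 0.08 0.00
      vertex 2.50 0.67 0.00
      vertex 10.00 5.00 0.00
    endloop
  endfacet
  facet normal 0.0000 0.0000 -1.0000
    outer loop
      vertex 8.83 1.79 0.00
      vertex 5.87 0.08 0.00
      vertex 10.00 5.00 0.00
    endloop
  endfacet
  facet normal 0.0000 0.0000 1.0000
    outer loop
      vertex 10.00 5.00 11.00
      vertex 8.83 8.21 11.00
      vertex 5.87 9.92 11.00
    endloop
  endfacet
  facet normal 0.0000 0.0000 1.0000
    outer loop
      vertex 10.00 5.00 11.00
      vertex 5.87 9.92 11.00
      vertex 2.50 9.33 11.00
    endloop
  endfacet
  facet normal 0.0000 0.0000 1.0000
    outer loop
      vertex 10.00 5.00 11.00
      vertex 2.50 9.33 11.00
      vertex 0.30 6.71 11.00
    endloop
  endfacet
  facet normal 0.0000 0.0000 1.0000
    outer loop
      vertex 10.00 5.00 11.00
      vertex 0.30 6.71 11.00
      vertex 0.30 3.29 11.00
    endloop
  endfacet
  facet normal 0.0000 0.0000 1.0000
    outer loop
      vertex 10.00 5.00 11.00
      vertex 0.30 3.29 11.00
      vertex 2.50 0.67 11.00
    endloop
  endfacet
  facet normal 0.0000 0.0000 1.0000
    outer loop
      vertex 10.00 5.00 11.00
      vertex 2.50 0.67 11.00
      vertex 5.87 0.08 11.00
    endloop
  endfacet
  facet normal 0.0000 0.0000 1.0000
    outer loop
      vertex 10.00 5.00 11.00
      vertex 5.87 0.08 11.00
      vertex 8.83 1.79 11.00
    endloop
  endfacet
  facet normal 0.9395 0.3424 0.0000
    outer loop
      vertex 10.00 5.00 0.00
      vertex 8.83 8.21 0.00
      vertex 8.83 8.21 11.00
    endloop
  endfacet
  facet normal 0.9395 0.3424 0.0000
    outer loop
      vertex 10.00 5.00 0.00
      vertex 8.83 8.21 11.00
      vertex 10.00 5.00 11.00
    endloop
  endfacet
  facet normal 0.5002 0.8659 0.0000
    outer loop
      vertex 8.83 8.21 0.00
      vertex 5.87 9.92 0.00
      vertex 5.87 9.92 11.00
    endloop
  endfacet
  facet normal 0.5002 0.8659 0.0000
    outer loop
      vertex 8.83 8.21 0.00
      vertex 5.87 9.92 11.00
      vertex 8.83 8.21 11.00
    endloop
  endfacet
  facet normal -0.1725 0.9850 0.0000
    outer loop
      vertex 5.87 9.92 0.00
      vertex 2.50 9.33 0.00
      vertex 2.50 9.33 11.00
    endloop
  endfacet
  facet normal -0.1725 0.9850 0.0000
    outer loop
      vertex 5.87 9.92 0.00
      vertex 2.50 9.33 11.00
      vertex 5.87 9.92 11.00
    endloop
  endfacet
  facet normal -0.7658 0.6431 0.0000
    outer loop
      vertex 2.50 9.33 0.00
      vertex 0.30 6.71 0.00
      vertex 0.30 6.71 11.00
    endloop
  endfacet
  facet normal -0.7658 0.6431 0.0000
    outer loop
      vertex 2.50 9.33 0.00
      vertex 0.30 6.71 11.00
      vertex 2.50 9.33 11.00
    endloop
  endfacet
  facet normal -1.0000 0.0000 0.0000
    outer loop
      vertex 0.30 6.71 0.00
      vertex 0.30 3.29 0.00
      vertex 0.30 3.29 11.00
    endloop
  endfacet
  facet normal -1.0000 0.0000 0.0000
    outer loop
      vertex 0.30 6.71 0.00
      vertex 0.30 3.29 11.00
      vertex 0.30 6.71 11.00
    endloop
  endfacet
  facet normal -0.7658 -0.6431 0.0000
    outer loop
      vertex 0.30 3.29 0.00
      vertex 2.50 0.67 0.00
      vertex 2.50 0.67 11.00
    endloop
  endfacet
  facet normal -0.7658 -0.6431 0.0000
    outer loop
      vertex 0.30 3.29 0.00
      vertex 2.50 0.67 11.00
      vertex 0.30 3.29 11.00
    endloop
  endfacet
  facet normal -0.1725 -0.9850 0.0000
    outer loop
      vertex 2.50 0.67 0.00
      vertex 5.87 0.08 0.00
      vertex 5.87 0.08 11.00
    endloop
  endfacet
  facet normal -0.1725 -0.9850 0.0000
    outer loop
      vertex 2.50 0.67 0.00
      vertex 5.87 0.08 11.00
      vertex 2.50 0.67 11.00
    endloop
  endfacet
  facet normal 0.5002 -0.8659 0.0000
    outer loop
      vertex 5.87 0.08 0.00
      vertex 8.83 1.79 0.00
      vertex 8.83 1.79 11.00
    endloop
  endfacet
  facet normal 0.5002 -0.8659 0.0000
    outer loop
      vertex 5.87 0.08 0.00
      vertex 8.83 1.79 11.00
      vertex 5.87 0.08 11.00
    endloop
  endfacet
  facet normal 0.9395 -0.3424 0.0000
    outer loop
      vertex 8.83 1.79 0.00
      vertex 10.00 5.00 0.00
      vertex 10.00 5.00 11.00
    endloop
  endfacet
  facet normal 0.9395 -0.3424 0.0000
    outer loop
      vertex 8.83 1.79 0.00
      vertex 10.00 5.00 11.00
      vertex 8.83 1.79 11.00
    endloop
  endfacet
endsolid part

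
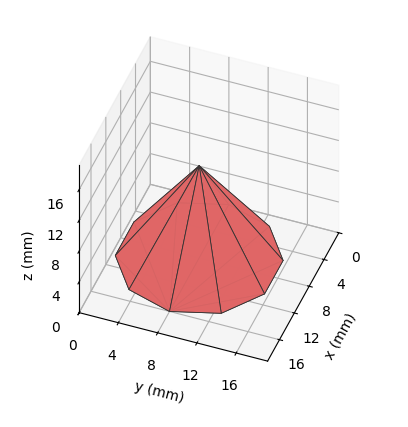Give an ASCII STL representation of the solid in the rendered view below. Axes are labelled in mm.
Reading the render: the shape is a regular 10-sided pyramid, base circumscribed radius ≈ 8 mm, apex at z ≈ 12 mm (dimensions read to the nearest mm from the axis ticks). For the STL, each face is triangulated and given an outward normal.

solid part
  facet normal 0.0000 0.0000 -1.0000
    outer loop
      vertex 10.5 15.6 0.0
      vertex 14.5 12.7 0.0
      vertex 16.0 8.0 0.0
    endloop
  endfacet
  facet normal 0.0000 0.0000 -1.0000
    outer loop
      vertex 5.5 15.6 0.0
      vertex 10.5 15.6 0.0
      vertex 16.0 8.0 0.0
    endloop
  endfacet
  facet normal 0.0000 0.0000 -1.0000
    outer loop
      vertex 1.5 12.7 0.0
      vertex 5.5 15.6 0.0
      vertex 16.0 8.0 0.0
    endloop
  endfacet
  facet normal 0.0000 0.0000 -1.0000
    outer loop
      vertex 0.0 8.0 0.0
      vertex 1.5 12.7 0.0
      vertex 16.0 8.0 0.0
    endloop
  endfacet
  facet normal 0.0000 0.0000 -1.0000
    outer loop
      vertex 1.5 3.3 0.0
      vertex 0.0 8.0 0.0
      vertex 16.0 8.0 0.0
    endloop
  endfacet
  facet normal 0.0000 0.0000 -1.0000
    outer loop
      vertex 5.5 0.4 0.0
      vertex 1.5 3.3 0.0
      vertex 16.0 8.0 0.0
    endloop
  endfacet
  facet normal 0.0000 0.0000 -1.0000
    outer loop
      vertex 10.5 0.4 0.0
      vertex 5.5 0.4 0.0
      vertex 16.0 8.0 0.0
    endloop
  endfacet
  facet normal 0.0000 0.0000 -1.0000
    outer loop
      vertex 14.5 3.3 0.0
      vertex 10.5 0.4 0.0
      vertex 16.0 8.0 0.0
    endloop
  endfacet
  facet normal 0.8042 0.2567 0.5361
    outer loop
      vertex 16.0 8.0 0.0
      vertex 14.5 12.7 0.0
      vertex 8.0 8.0 12.0
    endloop
  endfacet
  facet normal 0.4955 0.6834 0.5361
    outer loop
      vertex 14.5 12.7 0.0
      vertex 10.5 15.6 0.0
      vertex 8.0 8.0 12.0
    endloop
  endfacet
  facet normal 0.0000 0.8448 0.5351
    outer loop
      vertex 10.5 15.6 0.0
      vertex 5.5 15.6 0.0
      vertex 8.0 8.0 12.0
    endloop
  endfacet
  facet normal -0.4955 0.6834 0.5361
    outer loop
      vertex 5.5 15.6 0.0
      vertex 1.5 12.7 0.0
      vertex 8.0 8.0 12.0
    endloop
  endfacet
  facet normal -0.8042 0.2567 0.5361
    outer loop
      vertex 1.5 12.7 0.0
      vertex 0.0 8.0 0.0
      vertex 8.0 8.0 12.0
    endloop
  endfacet
  facet normal -0.8042 -0.2567 0.5361
    outer loop
      vertex 0.0 8.0 0.0
      vertex 1.5 3.3 0.0
      vertex 8.0 8.0 12.0
    endloop
  endfacet
  facet normal -0.4955 -0.6834 0.5361
    outer loop
      vertex 1.5 3.3 0.0
      vertex 5.5 0.4 0.0
      vertex 8.0 8.0 12.0
    endloop
  endfacet
  facet normal 0.0000 -0.8448 0.5351
    outer loop
      vertex 5.5 0.4 0.0
      vertex 10.5 0.4 0.0
      vertex 8.0 8.0 12.0
    endloop
  endfacet
  facet normal 0.4955 -0.6834 0.5361
    outer loop
      vertex 10.5 0.4 0.0
      vertex 14.5 3.3 0.0
      vertex 8.0 8.0 12.0
    endloop
  endfacet
  facet normal 0.8042 -0.2567 0.5361
    outer loop
      vertex 14.5 3.3 0.0
      vertex 16.0 8.0 0.0
      vertex 8.0 8.0 12.0
    endloop
  endfacet
endsolid part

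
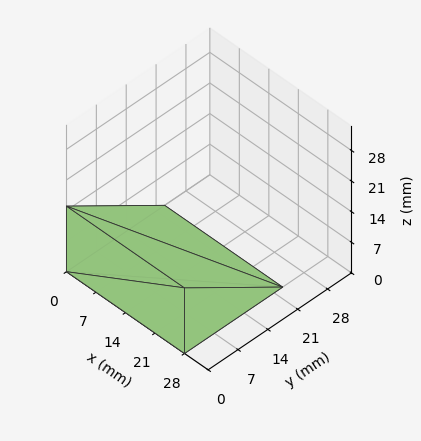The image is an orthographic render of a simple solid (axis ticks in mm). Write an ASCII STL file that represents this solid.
Reading the render: the shape is a wedge (ramp): 28 × 23 mm base, rising to 15 mm along the y=0 edge and sloping linearly to z=0 at y=23 (dimensions read to the nearest mm from the axis ticks). For the STL, each face is triangulated and given an outward normal.

solid part
  facet normal 0.0000 0.0000 -1.0000
    outer loop
      vertex 28.0 23.0 0.0
      vertex 28.0 0.0 0.0
      vertex 0.0 0.0 0.0
    endloop
  endfacet
  facet normal 0.0000 0.0000 -1.0000
    outer loop
      vertex 0.0 23.0 0.0
      vertex 28.0 23.0 0.0
      vertex 0.0 0.0 0.0
    endloop
  endfacet
  facet normal 0.0000 -1.0000 0.0000
    outer loop
      vertex 0.0 0.0 0.0
      vertex 28.0 0.0 0.0
      vertex 28.0 0.0 15.0
    endloop
  endfacet
  facet normal 0.0000 -1.0000 0.0000
    outer loop
      vertex 0.0 0.0 0.0
      vertex 28.0 0.0 15.0
      vertex 0.0 0.0 15.0
    endloop
  endfacet
  facet normal 0.0000 0.5463 0.8376
    outer loop
      vertex 0.0 0.0 15.0
      vertex 28.0 0.0 15.0
      vertex 28.0 23.0 0.0
    endloop
  endfacet
  facet normal 0.0000 0.5463 0.8376
    outer loop
      vertex 0.0 0.0 15.0
      vertex 28.0 23.0 0.0
      vertex 0.0 23.0 0.0
    endloop
  endfacet
  facet normal -1.0000 0.0000 0.0000
    outer loop
      vertex 0.0 0.0 15.0
      vertex 0.0 23.0 0.0
      vertex 0.0 0.0 0.0
    endloop
  endfacet
  facet normal 1.0000 0.0000 0.0000
    outer loop
      vertex 28.0 0.0 0.0
      vertex 28.0 23.0 0.0
      vertex 28.0 0.0 15.0
    endloop
  endfacet
endsolid part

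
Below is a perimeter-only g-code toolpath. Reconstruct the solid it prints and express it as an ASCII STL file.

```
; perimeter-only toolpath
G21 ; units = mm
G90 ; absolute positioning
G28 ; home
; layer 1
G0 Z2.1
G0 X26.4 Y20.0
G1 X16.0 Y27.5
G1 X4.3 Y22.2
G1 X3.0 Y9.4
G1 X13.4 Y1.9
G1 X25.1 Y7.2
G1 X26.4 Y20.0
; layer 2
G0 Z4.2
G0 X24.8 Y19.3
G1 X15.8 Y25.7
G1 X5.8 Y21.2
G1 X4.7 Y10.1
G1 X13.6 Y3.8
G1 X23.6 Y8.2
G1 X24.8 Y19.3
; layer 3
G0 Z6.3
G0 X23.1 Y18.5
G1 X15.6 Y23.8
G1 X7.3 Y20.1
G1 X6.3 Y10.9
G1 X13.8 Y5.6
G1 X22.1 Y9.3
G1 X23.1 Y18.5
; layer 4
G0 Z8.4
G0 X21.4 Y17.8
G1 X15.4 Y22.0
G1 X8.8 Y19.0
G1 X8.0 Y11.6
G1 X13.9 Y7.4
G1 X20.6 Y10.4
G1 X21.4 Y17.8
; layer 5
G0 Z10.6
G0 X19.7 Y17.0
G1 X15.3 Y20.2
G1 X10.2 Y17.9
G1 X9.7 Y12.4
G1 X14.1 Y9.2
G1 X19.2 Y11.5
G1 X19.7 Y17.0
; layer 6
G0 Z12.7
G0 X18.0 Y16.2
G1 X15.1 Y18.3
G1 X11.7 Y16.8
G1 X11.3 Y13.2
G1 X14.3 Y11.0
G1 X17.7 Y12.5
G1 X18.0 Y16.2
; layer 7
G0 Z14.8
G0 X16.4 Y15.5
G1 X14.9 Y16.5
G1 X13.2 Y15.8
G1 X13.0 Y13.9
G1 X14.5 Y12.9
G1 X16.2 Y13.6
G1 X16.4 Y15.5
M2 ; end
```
solid part
  facet normal 0.0000 0.0000 -1.0000
    outer loop
      vertex 2.8 23.3 0.0
      vertex 16.2 29.3 0.0
      vertex 28.1 20.8 0.0
    endloop
  endfacet
  facet normal 0.0000 0.0000 -1.0000
    outer loop
      vertex 1.3 8.6 0.0
      vertex 2.8 23.3 0.0
      vertex 28.1 20.8 0.0
    endloop
  endfacet
  facet normal 0.0000 0.0000 -1.0000
    outer loop
      vertex 13.2 0.1 0.0
      vertex 1.3 8.6 0.0
      vertex 28.1 20.8 0.0
    endloop
  endfacet
  facet normal 0.0000 0.0000 -1.0000
    outer loop
      vertex 26.6 6.1 0.0
      vertex 13.2 0.1 0.0
      vertex 28.1 20.8 0.0
    endloop
  endfacet
  facet normal 0.4640 0.6496 0.6023
    outer loop
      vertex 28.1 20.8 0.0
      vertex 16.2 29.3 0.0
      vertex 14.7 14.7 16.9
    endloop
  endfacet
  facet normal -0.3266 0.7294 0.6011
    outer loop
      vertex 16.2 29.3 0.0
      vertex 2.8 23.3 0.0
      vertex 14.7 14.7 16.9
    endloop
  endfacet
  facet normal -0.7950 0.0811 0.6011
    outer loop
      vertex 2.8 23.3 0.0
      vertex 1.3 8.6 0.0
      vertex 14.7 14.7 16.9
    endloop
  endfacet
  facet normal -0.4640 -0.6496 0.6023
    outer loop
      vertex 1.3 8.6 0.0
      vertex 13.2 0.1 0.0
      vertex 14.7 14.7 16.9
    endloop
  endfacet
  facet normal 0.3266 -0.7294 0.6011
    outer loop
      vertex 13.2 0.1 0.0
      vertex 26.6 6.1 0.0
      vertex 14.7 14.7 16.9
    endloop
  endfacet
  facet normal 0.7950 -0.0811 0.6011
    outer loop
      vertex 26.6 6.1 0.0
      vertex 28.1 20.8 0.0
      vertex 14.7 14.7 16.9
    endloop
  endfacet
endsolid part

The G0 Z moves step by Δz≈2.1 mm. The G1 loops shrink linearly with z, so the solid tapers from its base footprint up to z≈16.9. Closing with a flat bottom cap and the tapered top and triangulating gives 10 facets — a regular 6-sided pyramid, base circumscribed radius ≈ 14.7 mm, apex at z ≈ 16.9 mm.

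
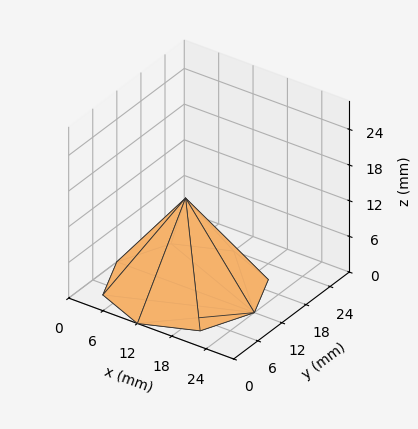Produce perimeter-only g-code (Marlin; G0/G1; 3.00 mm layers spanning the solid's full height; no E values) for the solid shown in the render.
Reading the render: the shape is a regular 8-sided pyramid, base circumscribed radius ≈ 12 mm, apex at z ≈ 15 mm (dimensions read to the nearest mm from the axis ticks). For the g-code, the solid's height is divided into equal slices at the stated Δz and each level perimeter traced with G1 moves after a G0 lift.

; perimeter-only toolpath
G21 ; units = mm
G90 ; absolute positioning
G28 ; home
; layer 1
G0 Z3.00
G0 X21.60 Y12.00
G1 X18.79 Y18.79
G1 X12.00 Y21.60
G1 X5.21 Y18.79
G1 X2.40 Y12.00
G1 X5.21 Y5.21
G1 X12.00 Y2.40
G1 X18.79 Y5.21
G1 X21.60 Y12.00
; layer 2
G0 Z6.00
G0 X19.20 Y12.00
G1 X17.09 Y17.09
G1 X12.00 Y19.20
G1 X6.91 Y17.09
G1 X4.80 Y12.00
G1 X6.91 Y6.91
G1 X12.00 Y4.80
G1 X17.09 Y6.91
G1 X19.20 Y12.00
; layer 3
G0 Z9.00
G0 X16.80 Y12.00
G1 X15.40 Y15.40
G1 X12.00 Y16.80
G1 X8.60 Y15.40
G1 X7.20 Y12.00
G1 X8.60 Y8.60
G1 X12.00 Y7.20
G1 X15.40 Y8.60
G1 X16.80 Y12.00
; layer 4
G0 Z12.00
G0 X14.40 Y12.00
G1 X13.70 Y13.70
G1 X12.00 Y14.40
G1 X10.30 Y13.70
G1 X9.60 Y12.00
G1 X10.30 Y10.30
G1 X12.00 Y9.60
G1 X13.70 Y10.30
G1 X14.40 Y12.00
M2 ; end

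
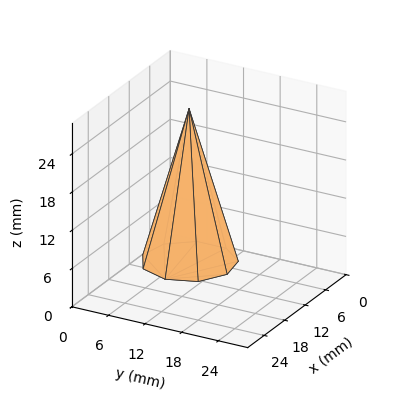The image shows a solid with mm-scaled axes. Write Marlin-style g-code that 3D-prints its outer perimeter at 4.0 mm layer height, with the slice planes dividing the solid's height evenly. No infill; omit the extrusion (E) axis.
Reading the render: the shape is a regular 9-sided pyramid, base circumscribed radius ≈ 7 mm, apex at z ≈ 24 mm (dimensions read to the nearest mm from the axis ticks). For the g-code, the solid's height is divided into equal slices at the stated Δz and each level perimeter traced with G1 moves after a G0 lift.

; perimeter-only toolpath
G21 ; units = mm
G90 ; absolute positioning
G28 ; home
; layer 1
G0 Z4.0
G0 X12.8 Y7.0
G1 X11.5 Y10.8
G1 X8.0 Y12.8
G1 X4.1 Y12.1
G1 X1.5 Y9.0
G1 X1.5 Y5.0
G1 X4.1 Y1.9
G1 X8.0 Y1.2
G1 X11.5 Y3.2
G1 X12.8 Y7.0
; layer 2
G0 Z8.0
G0 X11.7 Y7.0
G1 X10.6 Y10.0
G1 X7.8 Y11.6
G1 X4.7 Y11.1
G1 X2.6 Y8.6
G1 X2.6 Y5.4
G1 X4.7 Y2.9
G1 X7.8 Y2.4
G1 X10.6 Y4.0
G1 X11.7 Y7.0
; layer 3
G0 Z12.0
G0 X10.5 Y7.0
G1 X9.7 Y9.2
G1 X7.6 Y10.4
G1 X5.2 Y10.1
G1 X3.7 Y8.2
G1 X3.7 Y5.8
G1 X5.2 Y4.0
G1 X7.6 Y3.5
G1 X9.7 Y4.8
G1 X10.5 Y7.0
; layer 4
G0 Z16.0
G0 X9.3 Y7.0
G1 X8.8 Y8.5
G1 X7.4 Y9.3
G1 X5.8 Y9.0
G1 X4.8 Y7.8
G1 X4.8 Y6.2
G1 X5.8 Y5.0
G1 X7.4 Y4.7
G1 X8.8 Y5.5
G1 X9.3 Y7.0
; layer 5
G0 Z20.0
G0 X8.2 Y7.0
G1 X7.9 Y7.8
G1 X7.2 Y8.2
G1 X6.4 Y8.0
G1 X5.9 Y7.4
G1 X5.9 Y6.6
G1 X6.4 Y6.0
G1 X7.2 Y5.9
G1 X7.9 Y6.3
G1 X8.2 Y7.0
M2 ; end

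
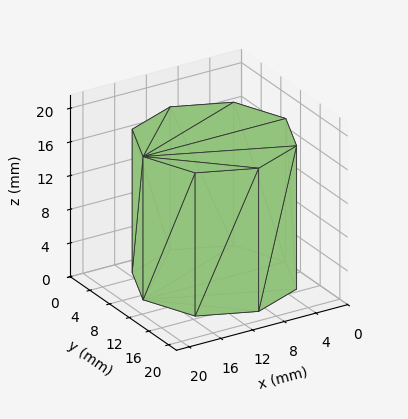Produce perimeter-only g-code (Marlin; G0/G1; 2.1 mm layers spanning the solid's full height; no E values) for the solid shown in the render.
Reading the render: the shape is a regular 8-sided prism (a cylinder approximated with 8 flat sides), circumscribed radius ≈ 9 mm, height ≈ 17 mm (dimensions read to the nearest mm from the axis ticks). For the g-code, the solid's height is divided into equal slices at the stated Δz and each level perimeter traced with G1 moves after a G0 lift.

; perimeter-only toolpath
G21 ; units = mm
G90 ; absolute positioning
G28 ; home
; layer 1
G0 Z2.1
G0 X18.0 Y9.0
G1 X15.4 Y15.4
G1 X9.0 Y18.0
G1 X2.6 Y15.4
G1 X0.0 Y9.0
G1 X2.6 Y2.6
G1 X9.0 Y0.0
G1 X15.4 Y2.6
G1 X18.0 Y9.0
; layer 2
G0 Z4.2
G0 X18.0 Y9.0
G1 X15.4 Y15.4
G1 X9.0 Y18.0
G1 X2.6 Y15.4
G1 X0.0 Y9.0
G1 X2.6 Y2.6
G1 X9.0 Y0.0
G1 X15.4 Y2.6
G1 X18.0 Y9.0
; layer 3
G0 Z6.4
G0 X18.0 Y9.0
G1 X15.4 Y15.4
G1 X9.0 Y18.0
G1 X2.6 Y15.4
G1 X0.0 Y9.0
G1 X2.6 Y2.6
G1 X9.0 Y0.0
G1 X15.4 Y2.6
G1 X18.0 Y9.0
; layer 4
G0 Z8.5
G0 X18.0 Y9.0
G1 X15.4 Y15.4
G1 X9.0 Y18.0
G1 X2.6 Y15.4
G1 X0.0 Y9.0
G1 X2.6 Y2.6
G1 X9.0 Y0.0
G1 X15.4 Y2.6
G1 X18.0 Y9.0
; layer 5
G0 Z10.6
G0 X18.0 Y9.0
G1 X15.4 Y15.4
G1 X9.0 Y18.0
G1 X2.6 Y15.4
G1 X0.0 Y9.0
G1 X2.6 Y2.6
G1 X9.0 Y0.0
G1 X15.4 Y2.6
G1 X18.0 Y9.0
; layer 6
G0 Z12.8
G0 X18.0 Y9.0
G1 X15.4 Y15.4
G1 X9.0 Y18.0
G1 X2.6 Y15.4
G1 X0.0 Y9.0
G1 X2.6 Y2.6
G1 X9.0 Y0.0
G1 X15.4 Y2.6
G1 X18.0 Y9.0
; layer 7
G0 Z14.9
G0 X18.0 Y9.0
G1 X15.4 Y15.4
G1 X9.0 Y18.0
G1 X2.6 Y15.4
G1 X0.0 Y9.0
G1 X2.6 Y2.6
G1 X9.0 Y0.0
G1 X15.4 Y2.6
G1 X18.0 Y9.0
; layer 8
G0 Z17.0
G0 X18.0 Y9.0
G1 X15.4 Y15.4
G1 X9.0 Y18.0
G1 X2.6 Y15.4
G1 X0.0 Y9.0
G1 X2.6 Y2.6
G1 X9.0 Y0.0
G1 X15.4 Y2.6
G1 X18.0 Y9.0
M2 ; end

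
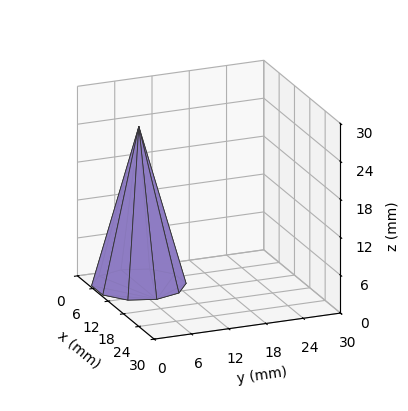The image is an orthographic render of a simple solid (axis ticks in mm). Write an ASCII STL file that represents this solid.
Reading the render: the shape is a regular 10-sided pyramid, base circumscribed radius ≈ 7 mm, apex at z ≈ 25 mm (dimensions read to the nearest mm from the axis ticks). For the STL, each face is triangulated and given an outward normal.

solid part
  facet normal 0.0000 0.0000 -1.0000
    outer loop
      vertex 9.2 13.7 0.0
      vertex 12.7 11.1 0.0
      vertex 14.0 7.0 0.0
    endloop
  endfacet
  facet normal 0.0000 0.0000 -1.0000
    outer loop
      vertex 4.8 13.7 0.0
      vertex 9.2 13.7 0.0
      vertex 14.0 7.0 0.0
    endloop
  endfacet
  facet normal 0.0000 0.0000 -1.0000
    outer loop
      vertex 1.3 11.1 0.0
      vertex 4.8 13.7 0.0
      vertex 14.0 7.0 0.0
    endloop
  endfacet
  facet normal 0.0000 0.0000 -1.0000
    outer loop
      vertex 0.0 7.0 0.0
      vertex 1.3 11.1 0.0
      vertex 14.0 7.0 0.0
    endloop
  endfacet
  facet normal 0.0000 0.0000 -1.0000
    outer loop
      vertex 1.3 2.9 0.0
      vertex 0.0 7.0 0.0
      vertex 14.0 7.0 0.0
    endloop
  endfacet
  facet normal 0.0000 0.0000 -1.0000
    outer loop
      vertex 4.8 0.3 0.0
      vertex 1.3 2.9 0.0
      vertex 14.0 7.0 0.0
    endloop
  endfacet
  facet normal 0.0000 0.0000 -1.0000
    outer loop
      vertex 9.2 0.3 0.0
      vertex 4.8 0.3 0.0
      vertex 14.0 7.0 0.0
    endloop
  endfacet
  facet normal 0.0000 0.0000 -1.0000
    outer loop
      vertex 12.7 2.9 0.0
      vertex 9.2 0.3 0.0
      vertex 14.0 7.0 0.0
    endloop
  endfacet
  facet normal 0.9210 0.2920 0.2579
    outer loop
      vertex 14.0 7.0 0.0
      vertex 12.7 11.1 0.0
      vertex 7.0 7.0 25.0
    endloop
  endfacet
  facet normal 0.5761 0.7755 0.2585
    outer loop
      vertex 12.7 11.1 0.0
      vertex 9.2 13.7 0.0
      vertex 7.0 7.0 25.0
    endloop
  endfacet
  facet normal 0.0000 0.9659 0.2589
    outer loop
      vertex 9.2 13.7 0.0
      vertex 4.8 13.7 0.0
      vertex 7.0 7.0 25.0
    endloop
  endfacet
  facet normal -0.5761 0.7755 0.2585
    outer loop
      vertex 4.8 13.7 0.0
      vertex 1.3 11.1 0.0
      vertex 7.0 7.0 25.0
    endloop
  endfacet
  facet normal -0.9210 0.2920 0.2579
    outer loop
      vertex 1.3 11.1 0.0
      vertex 0.0 7.0 0.0
      vertex 7.0 7.0 25.0
    endloop
  endfacet
  facet normal -0.9210 -0.2920 0.2579
    outer loop
      vertex 0.0 7.0 0.0
      vertex 1.3 2.9 0.0
      vertex 7.0 7.0 25.0
    endloop
  endfacet
  facet normal -0.5761 -0.7755 0.2585
    outer loop
      vertex 1.3 2.9 0.0
      vertex 4.8 0.3 0.0
      vertex 7.0 7.0 25.0
    endloop
  endfacet
  facet normal 0.0000 -0.9659 0.2589
    outer loop
      vertex 4.8 0.3 0.0
      vertex 9.2 0.3 0.0
      vertex 7.0 7.0 25.0
    endloop
  endfacet
  facet normal 0.5761 -0.7755 0.2585
    outer loop
      vertex 9.2 0.3 0.0
      vertex 12.7 2.9 0.0
      vertex 7.0 7.0 25.0
    endloop
  endfacet
  facet normal 0.9210 -0.2920 0.2579
    outer loop
      vertex 12.7 2.9 0.0
      vertex 14.0 7.0 0.0
      vertex 7.0 7.0 25.0
    endloop
  endfacet
endsolid part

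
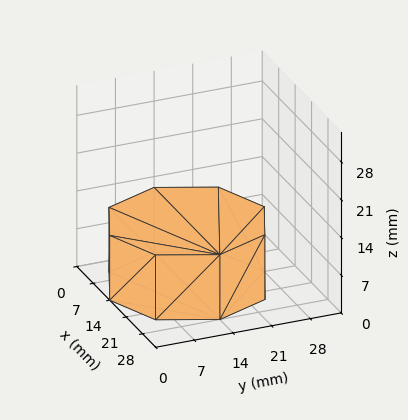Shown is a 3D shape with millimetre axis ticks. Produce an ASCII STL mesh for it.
Reading the render: the shape is a regular 8-sided prism (a cylinder approximated with 8 flat sides), circumscribed radius ≈ 14 mm, height ≈ 12 mm (dimensions read to the nearest mm from the axis ticks). For the STL, each face is triangulated and given an outward normal.

solid part
  facet normal 0.0000 0.0000 -1.0000
    outer loop
      vertex 14.0 28.0 0.0
      vertex 23.9 23.9 0.0
      vertex 28.0 14.0 0.0
    endloop
  endfacet
  facet normal 0.0000 0.0000 -1.0000
    outer loop
      vertex 4.1 23.9 0.0
      vertex 14.0 28.0 0.0
      vertex 28.0 14.0 0.0
    endloop
  endfacet
  facet normal 0.0000 0.0000 -1.0000
    outer loop
      vertex 0.0 14.0 0.0
      vertex 4.1 23.9 0.0
      vertex 28.0 14.0 0.0
    endloop
  endfacet
  facet normal 0.0000 0.0000 -1.0000
    outer loop
      vertex 4.1 4.1 0.0
      vertex 0.0 14.0 0.0
      vertex 28.0 14.0 0.0
    endloop
  endfacet
  facet normal 0.0000 0.0000 -1.0000
    outer loop
      vertex 14.0 0.0 0.0
      vertex 4.1 4.1 0.0
      vertex 28.0 14.0 0.0
    endloop
  endfacet
  facet normal 0.0000 0.0000 -1.0000
    outer loop
      vertex 23.9 4.1 0.0
      vertex 14.0 0.0 0.0
      vertex 28.0 14.0 0.0
    endloop
  endfacet
  facet normal 0.0000 0.0000 1.0000
    outer loop
      vertex 28.0 14.0 12.0
      vertex 23.9 23.9 12.0
      vertex 14.0 28.0 12.0
    endloop
  endfacet
  facet normal 0.0000 0.0000 1.0000
    outer loop
      vertex 28.0 14.0 12.0
      vertex 14.0 28.0 12.0
      vertex 4.1 23.9 12.0
    endloop
  endfacet
  facet normal 0.0000 0.0000 1.0000
    outer loop
      vertex 28.0 14.0 12.0
      vertex 4.1 23.9 12.0
      vertex 0.0 14.0 12.0
    endloop
  endfacet
  facet normal 0.0000 0.0000 1.0000
    outer loop
      vertex 28.0 14.0 12.0
      vertex 0.0 14.0 12.0
      vertex 4.1 4.1 12.0
    endloop
  endfacet
  facet normal 0.0000 0.0000 1.0000
    outer loop
      vertex 28.0 14.0 12.0
      vertex 4.1 4.1 12.0
      vertex 14.0 0.0 12.0
    endloop
  endfacet
  facet normal 0.0000 0.0000 1.0000
    outer loop
      vertex 28.0 14.0 12.0
      vertex 14.0 0.0 12.0
      vertex 23.9 4.1 12.0
    endloop
  endfacet
  facet normal 0.9239 0.3826 0.0000
    outer loop
      vertex 28.0 14.0 0.0
      vertex 23.9 23.9 0.0
      vertex 23.9 23.9 12.0
    endloop
  endfacet
  facet normal 0.9239 0.3826 0.0000
    outer loop
      vertex 28.0 14.0 0.0
      vertex 23.9 23.9 12.0
      vertex 28.0 14.0 12.0
    endloop
  endfacet
  facet normal 0.3826 0.9239 0.0000
    outer loop
      vertex 23.9 23.9 0.0
      vertex 14.0 28.0 0.0
      vertex 14.0 28.0 12.0
    endloop
  endfacet
  facet normal 0.3826 0.9239 0.0000
    outer loop
      vertex 23.9 23.9 0.0
      vertex 14.0 28.0 12.0
      vertex 23.9 23.9 12.0
    endloop
  endfacet
  facet normal -0.3826 0.9239 0.0000
    outer loop
      vertex 14.0 28.0 0.0
      vertex 4.1 23.9 0.0
      vertex 4.1 23.9 12.0
    endloop
  endfacet
  facet normal -0.3826 0.9239 0.0000
    outer loop
      vertex 14.0 28.0 0.0
      vertex 4.1 23.9 12.0
      vertex 14.0 28.0 12.0
    endloop
  endfacet
  facet normal -0.9239 0.3826 0.0000
    outer loop
      vertex 4.1 23.9 0.0
      vertex 0.0 14.0 0.0
      vertex 0.0 14.0 12.0
    endloop
  endfacet
  facet normal -0.9239 0.3826 0.0000
    outer loop
      vertex 4.1 23.9 0.0
      vertex 0.0 14.0 12.0
      vertex 4.1 23.9 12.0
    endloop
  endfacet
  facet normal -0.9239 -0.3826 0.0000
    outer loop
      vertex 0.0 14.0 0.0
      vertex 4.1 4.1 0.0
      vertex 4.1 4.1 12.0
    endloop
  endfacet
  facet normal -0.9239 -0.3826 0.0000
    outer loop
      vertex 0.0 14.0 0.0
      vertex 4.1 4.1 12.0
      vertex 0.0 14.0 12.0
    endloop
  endfacet
  facet normal -0.3826 -0.9239 0.0000
    outer loop
      vertex 4.1 4.1 0.0
      vertex 14.0 0.0 0.0
      vertex 14.0 0.0 12.0
    endloop
  endfacet
  facet normal -0.3826 -0.9239 0.0000
    outer loop
      vertex 4.1 4.1 0.0
      vertex 14.0 0.0 12.0
      vertex 4.1 4.1 12.0
    endloop
  endfacet
  facet normal 0.3826 -0.9239 0.0000
    outer loop
      vertex 14.0 0.0 0.0
      vertex 23.9 4.1 0.0
      vertex 23.9 4.1 12.0
    endloop
  endfacet
  facet normal 0.3826 -0.9239 0.0000
    outer loop
      vertex 14.0 0.0 0.0
      vertex 23.9 4.1 12.0
      vertex 14.0 0.0 12.0
    endloop
  endfacet
  facet normal 0.9239 -0.3826 0.0000
    outer loop
      vertex 23.9 4.1 0.0
      vertex 28.0 14.0 0.0
      vertex 28.0 14.0 12.0
    endloop
  endfacet
  facet normal 0.9239 -0.3826 0.0000
    outer loop
      vertex 23.9 4.1 0.0
      vertex 28.0 14.0 12.0
      vertex 23.9 4.1 12.0
    endloop
  endfacet
endsolid part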